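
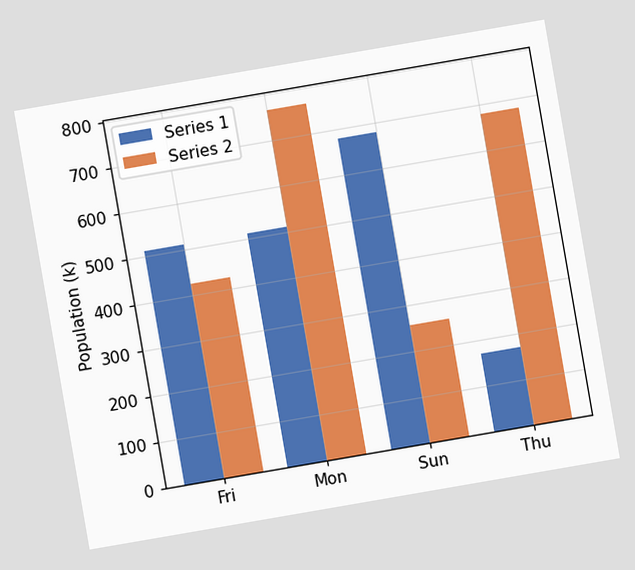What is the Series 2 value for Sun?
The chart is tilted about 10° counter-clockwise. The Series 2 bar at Sun reaches 255k on the y-axis.

255k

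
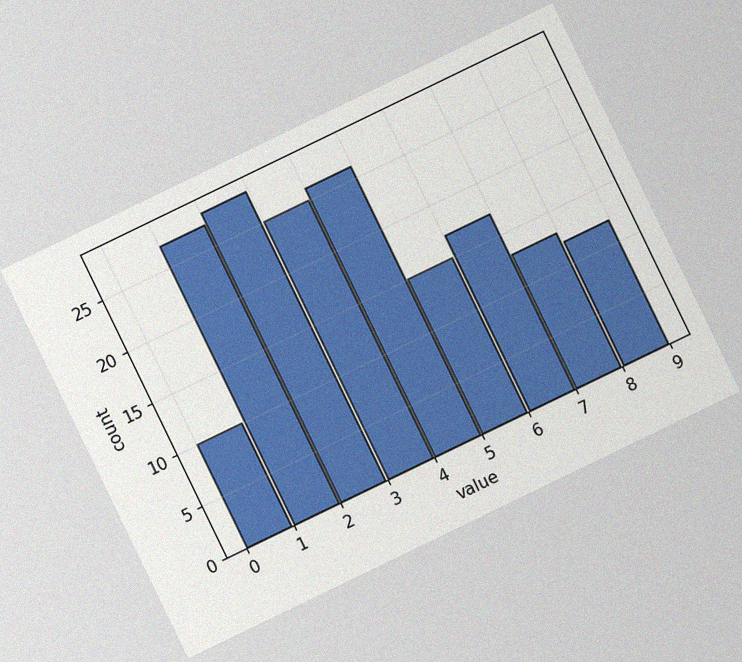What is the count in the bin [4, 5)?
26

The chart is tilted about 26° counter-clockwise, with some photo noise. The [4, 5) bin has height 26.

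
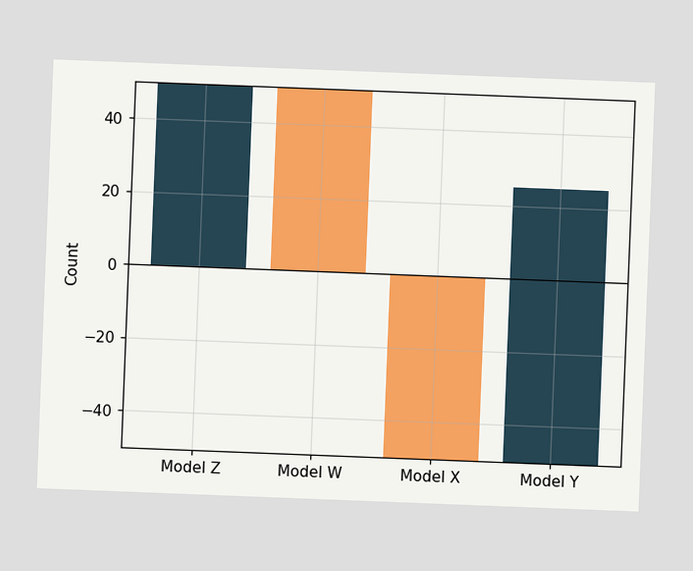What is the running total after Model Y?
25

The chart is tilted about 2° clockwise. After Model Y the running total reaches 25.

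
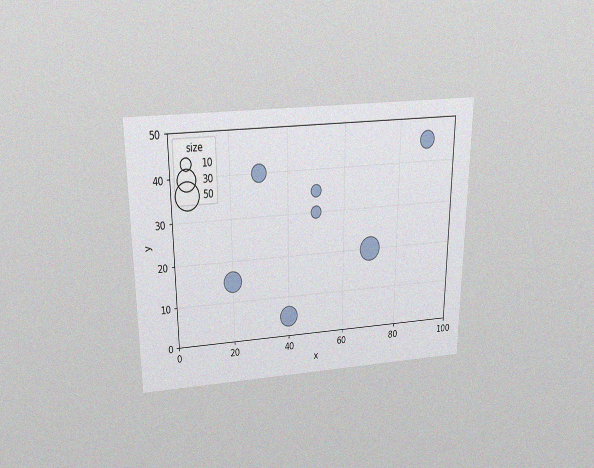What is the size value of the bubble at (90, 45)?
20

The chart is viewed slightly from above, with some photo noise. Matching the bubble at (90, 45) against the size legend gives 20.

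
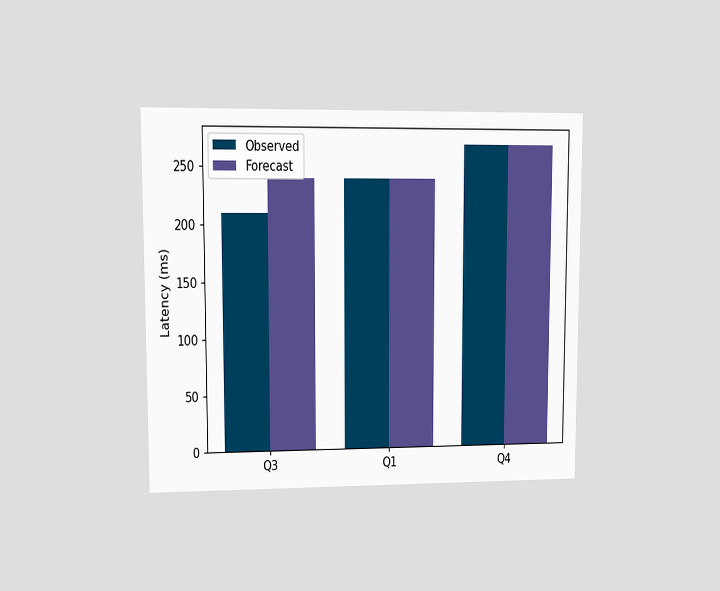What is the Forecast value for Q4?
The chart is viewed at a slight angle. The Forecast bar at Q4 reaches 270ms on the y-axis.

270ms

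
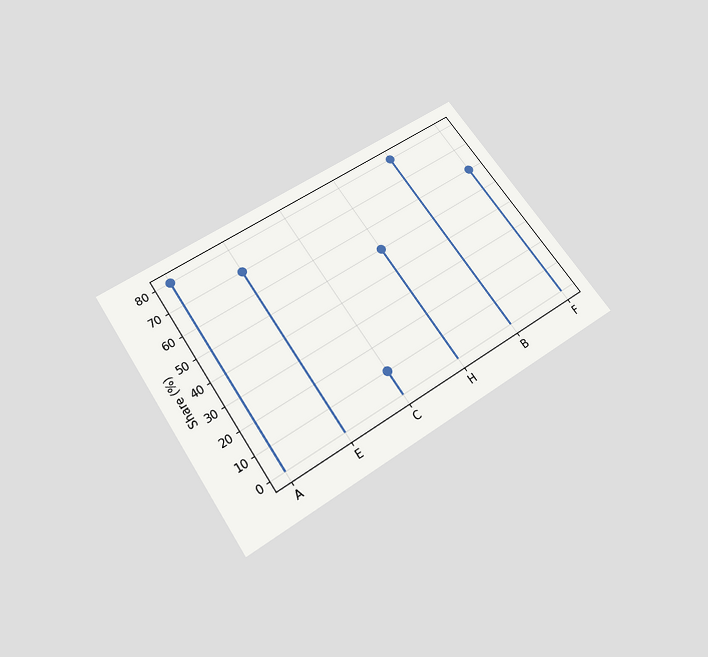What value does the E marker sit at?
70%

The chart is tilted about 34° counter-clockwise and viewed slightly from below. The E marker sits at 70%.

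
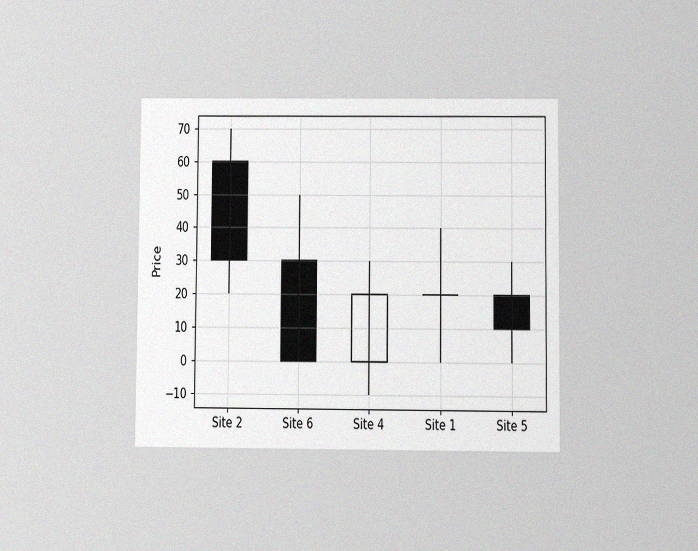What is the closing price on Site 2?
The chart is viewed at a slight angle, with some photo noise. The Site 2 candle closes at 30.

30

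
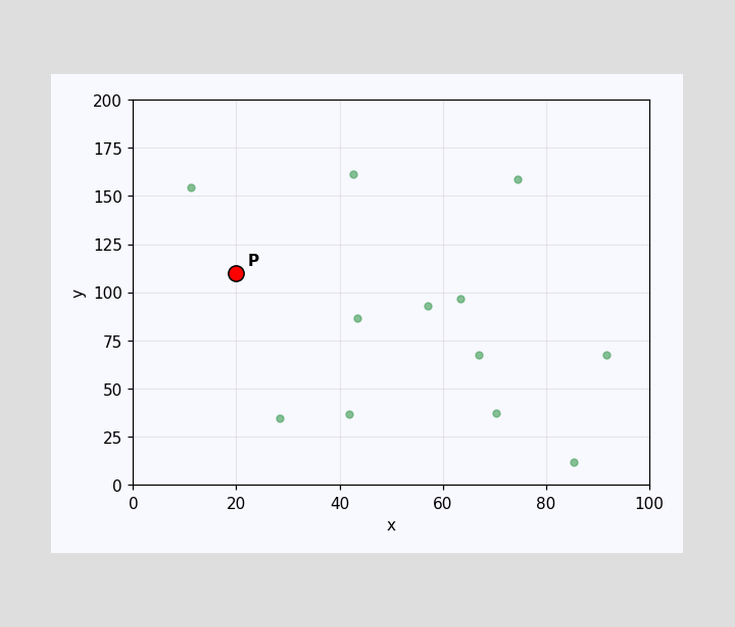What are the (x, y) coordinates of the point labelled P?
Following the gridlines from P to each axis, P sits at (20, 110).

(20, 110)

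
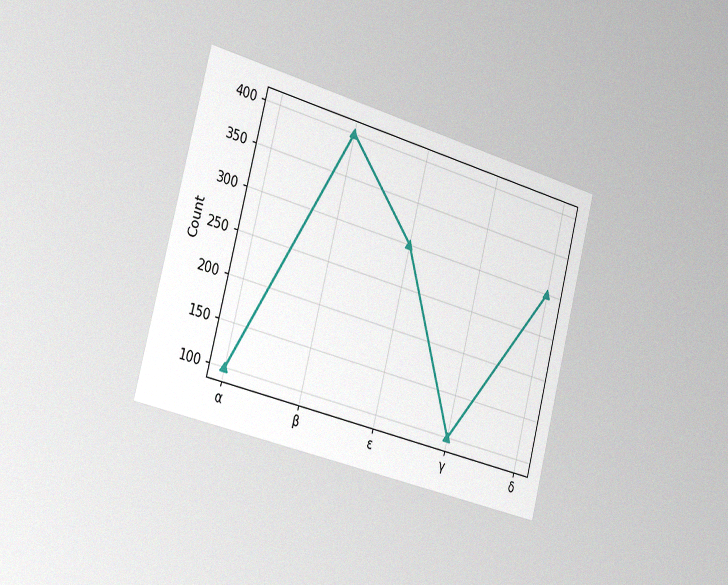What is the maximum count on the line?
The chart is tilted about 15° clockwise and viewed slightly from the left, with some photo noise. The highest point is at β, and reading across to the y-axis gives 400.

400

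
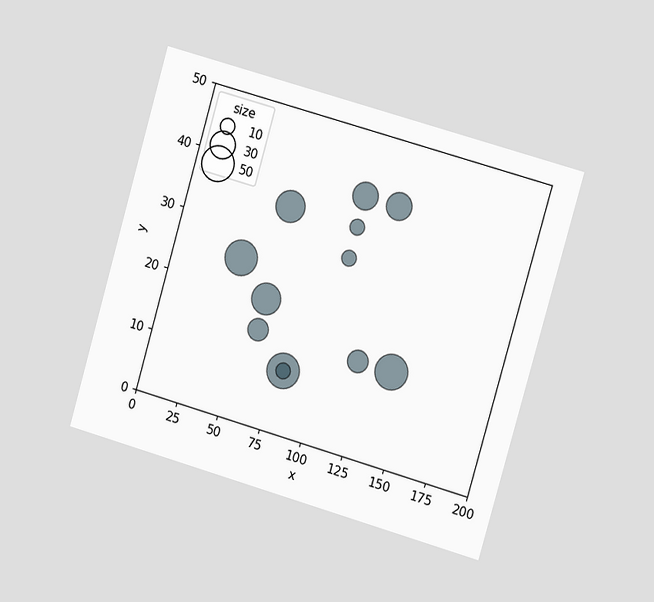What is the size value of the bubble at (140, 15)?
50

The chart is tilted about 16° clockwise and viewed slightly from the right. Matching the bubble at (140, 15) against the size legend gives 50.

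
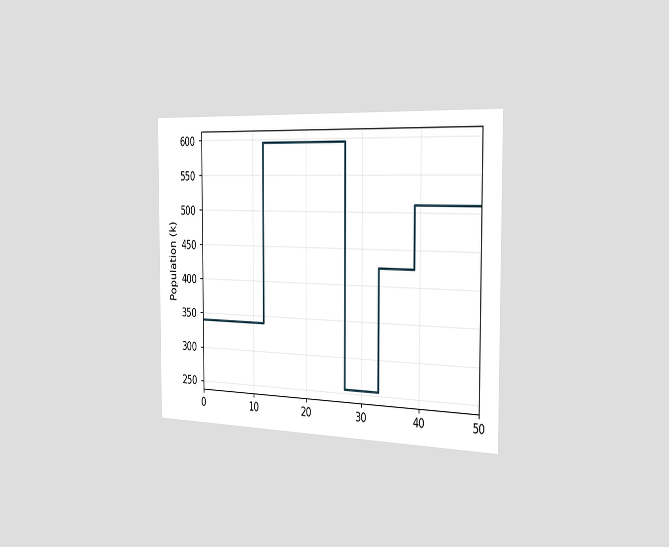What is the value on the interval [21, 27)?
The chart is viewed slightly from the right. On [21, 27) the step sits at 595k.

595k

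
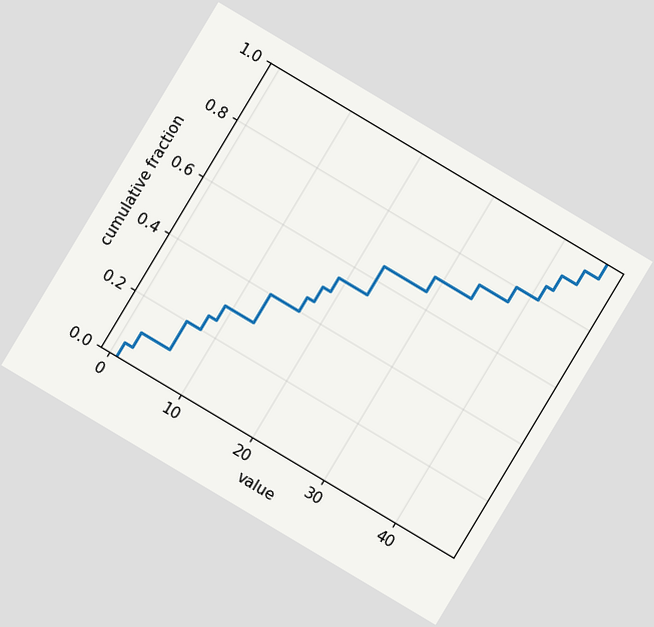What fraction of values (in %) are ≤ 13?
The chart is tilted about 31° clockwise. At x=13 the ECDF step is at 40%.

40%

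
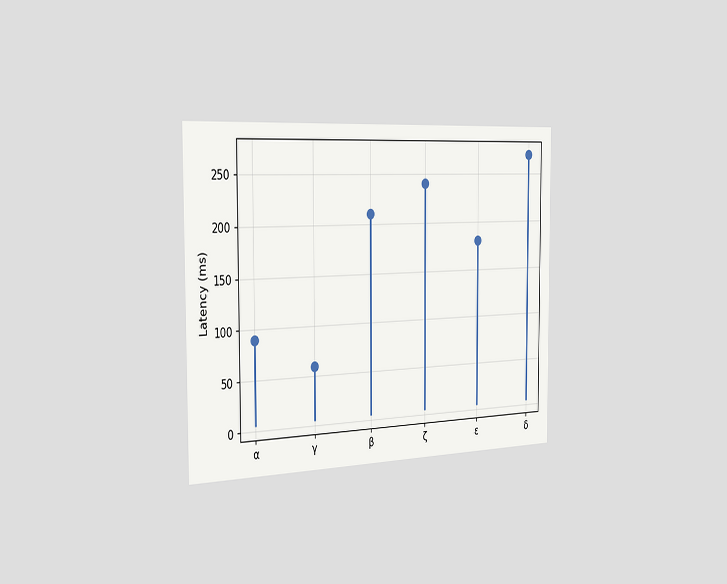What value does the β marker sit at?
The chart is viewed slightly from the left. The β marker sits at 210ms.

210ms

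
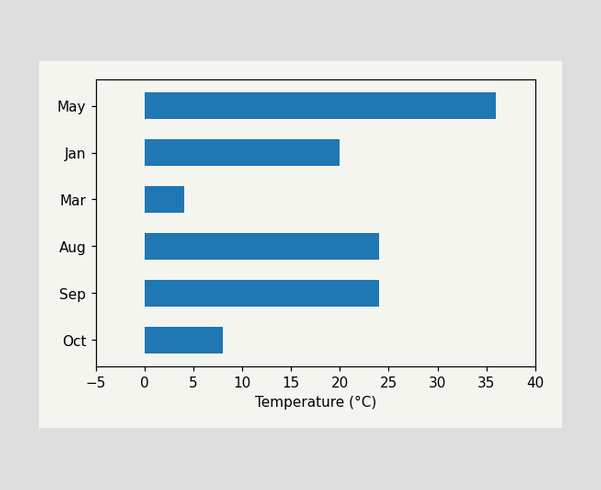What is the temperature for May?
Reading along the chart's x-axis, the May bar reaches 36°C.

36°C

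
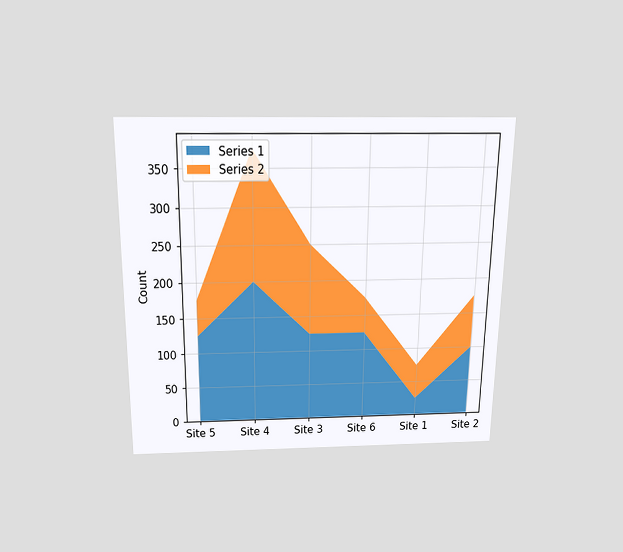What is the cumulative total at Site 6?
The chart is viewed slightly from above. The stacked total at Site 6 reaches 175.

175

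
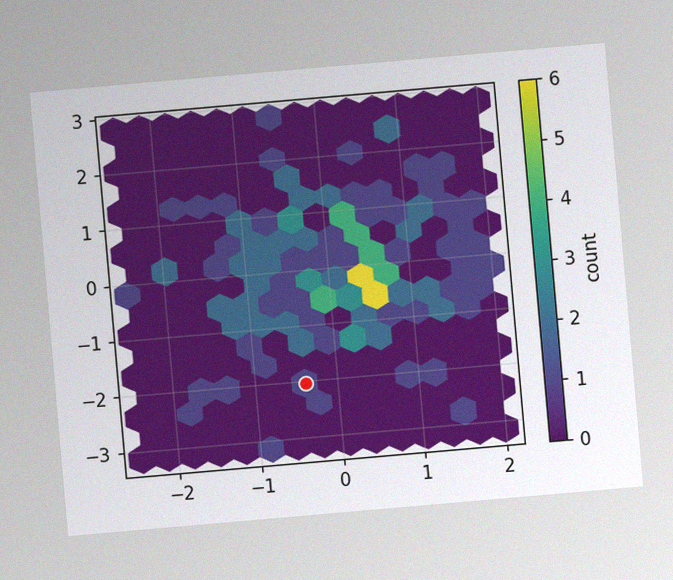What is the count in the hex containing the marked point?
The chart is tilted about 5° counter-clockwise, with some photo noise. The marked hex reads 1 on the colorbar.

1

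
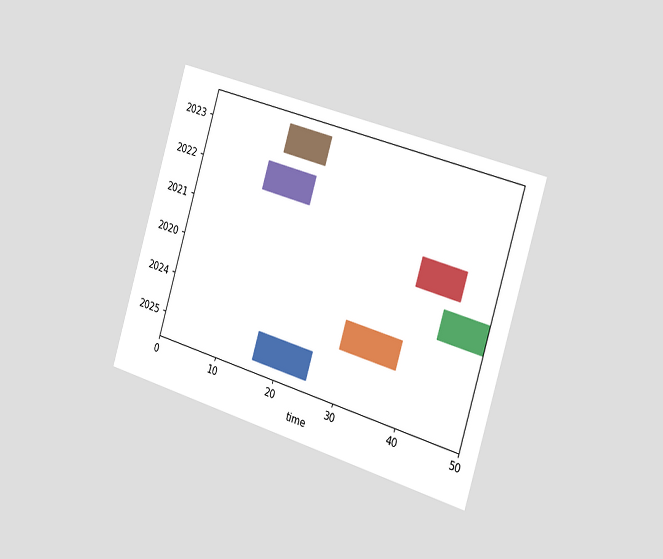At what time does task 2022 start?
The chart is tilted about 17° clockwise and viewed slightly from the right. The 2022 bar begins at t=11.

11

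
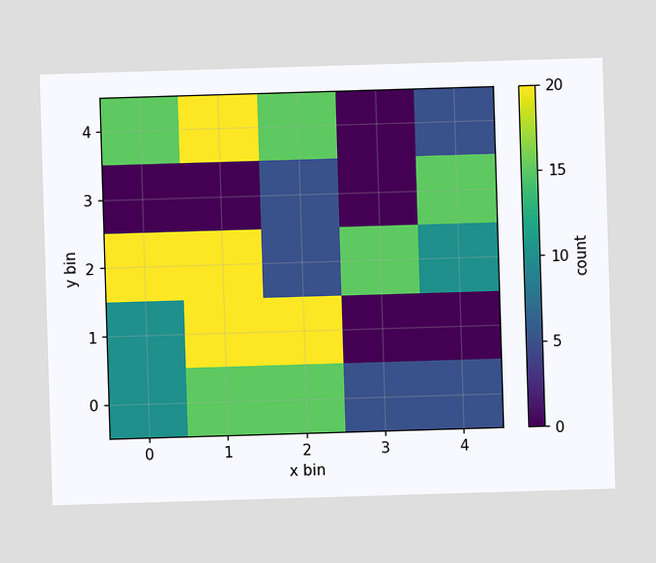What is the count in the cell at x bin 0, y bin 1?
Matching the cell (0, 1) against the colorbar gives 10.

10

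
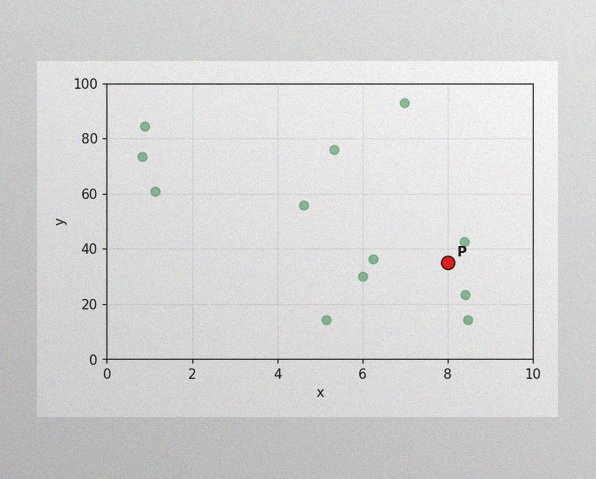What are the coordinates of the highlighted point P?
The image has some photo noise and uneven lighting. Following the gridlines from P to each axis, P sits at (8, 35).

(8, 35)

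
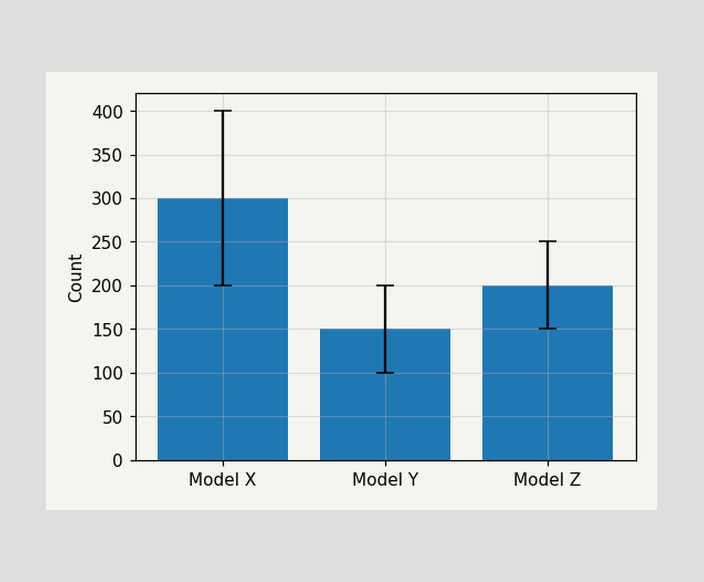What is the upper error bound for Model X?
400

The Model X bar's upper whisker reaches 400.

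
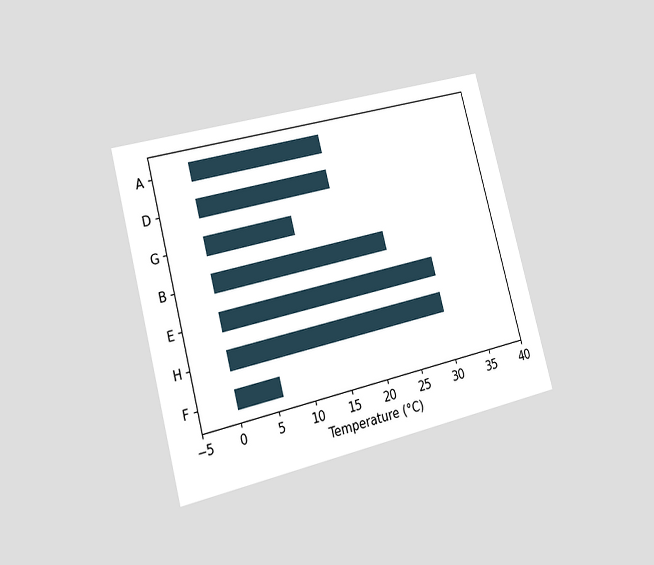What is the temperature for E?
The chart is tilted about 15° counter-clockwise and viewed slightly from the left. Reading along the chart's x-axis, the E bar reaches 30°C.

30°C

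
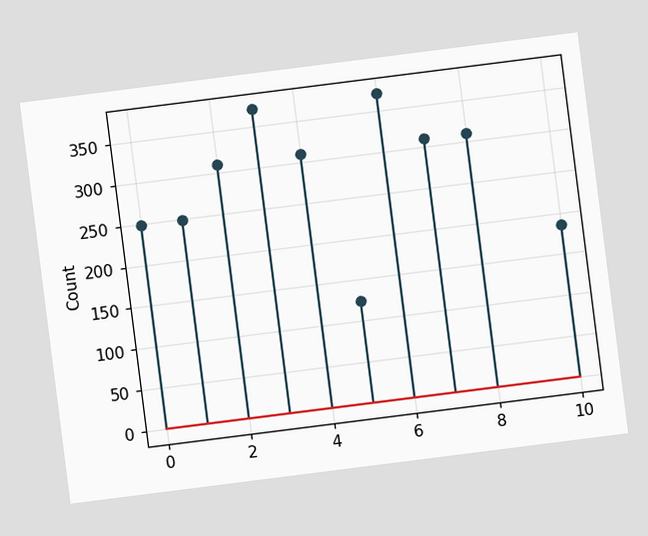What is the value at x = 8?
The chart is tilted about 7° counter-clockwise. The stem at x=8 reaches 310.

310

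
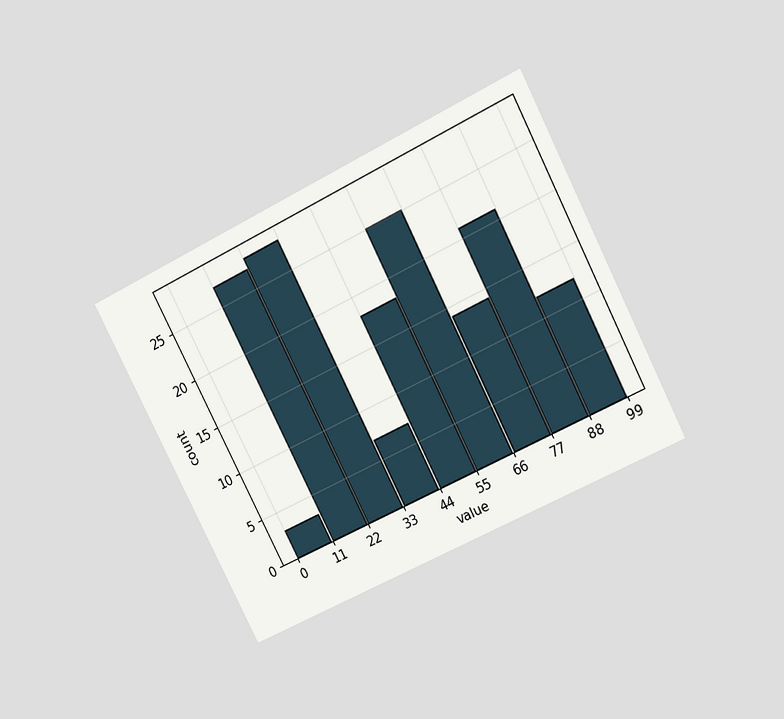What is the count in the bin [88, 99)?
12

The chart is tilted about 27° counter-clockwise and viewed at a slight angle. The [88, 99) bin has height 12.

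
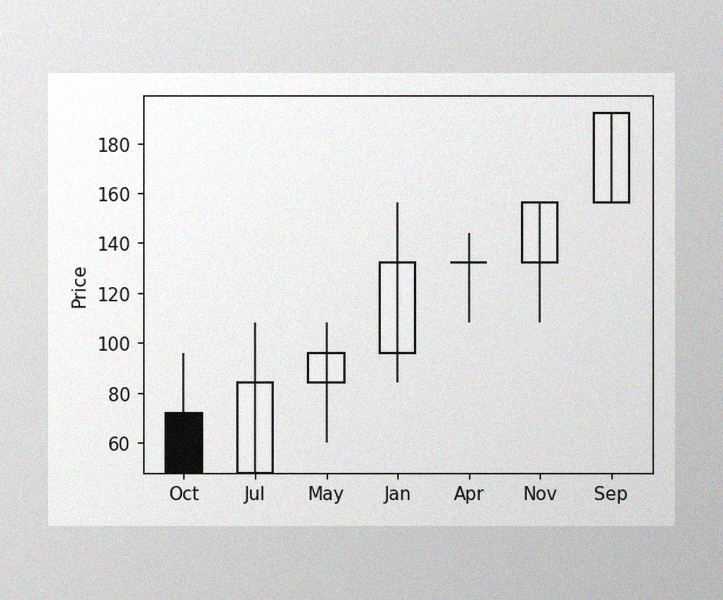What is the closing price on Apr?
132

The image has some photo noise and uneven lighting. The Apr candle closes at 132.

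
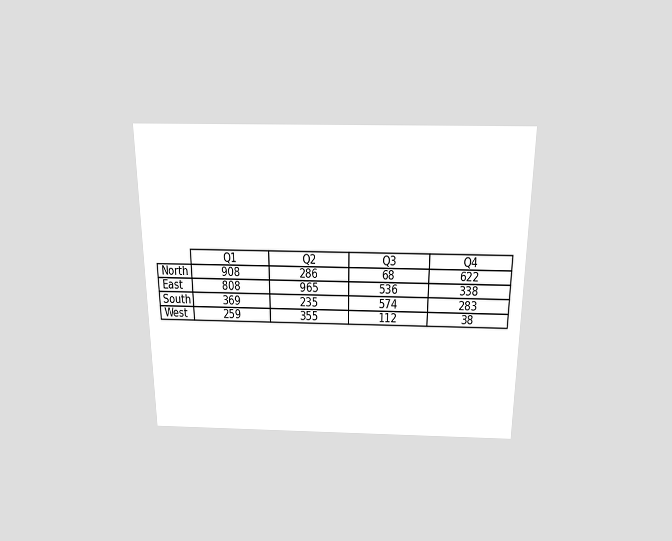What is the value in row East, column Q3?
536

The chart is viewed slightly from above. The (East, Q3) cell reads 536.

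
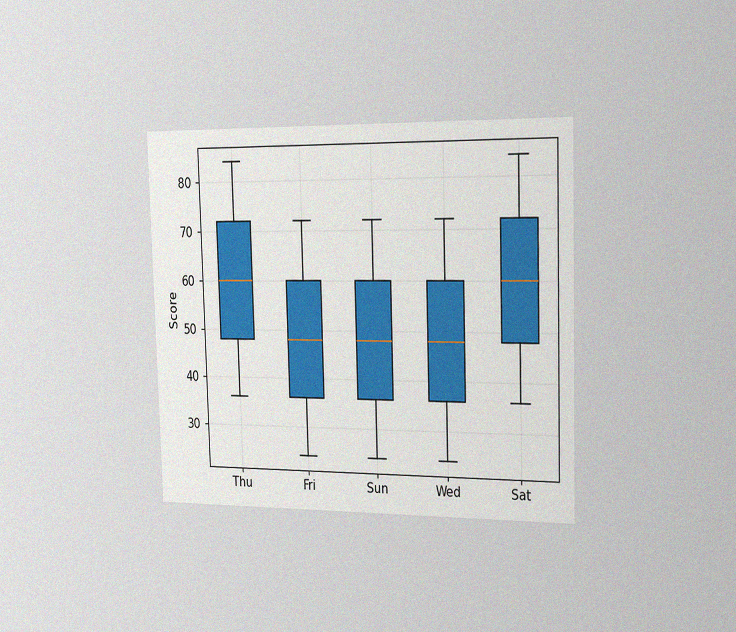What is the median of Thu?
The chart is viewed slightly from the right, with some photo noise. The median line in the Thu box sits at 60.

60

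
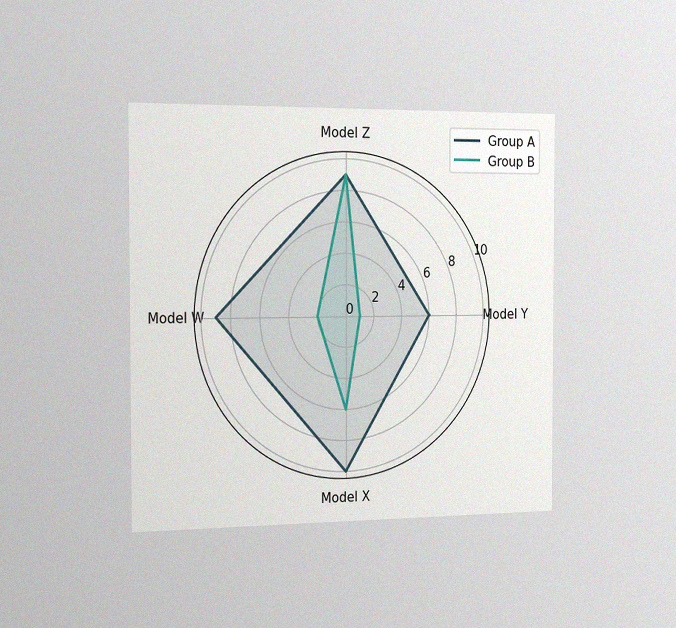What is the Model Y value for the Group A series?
6

The chart is viewed slightly from the left, with some photo noise. On the Model Y axis, Group A reaches 6.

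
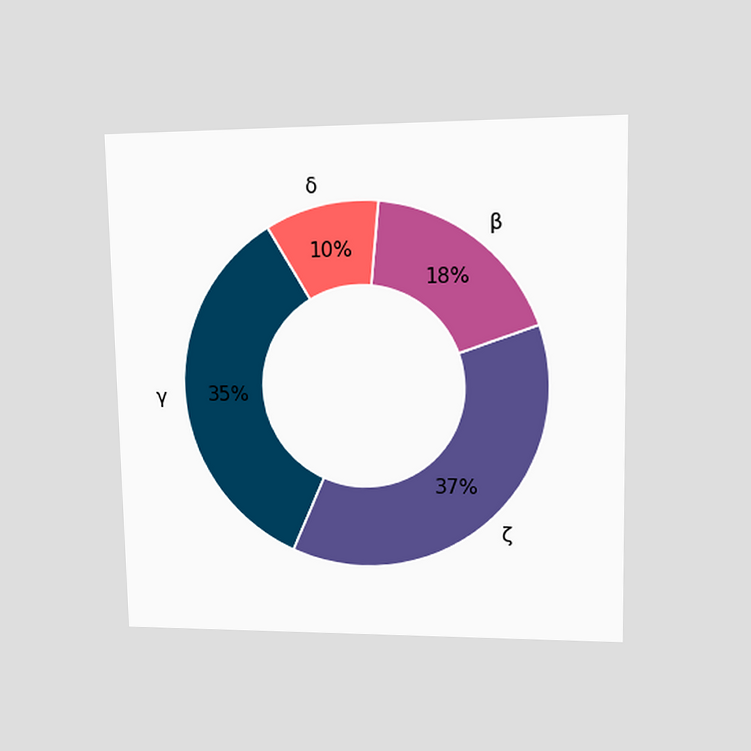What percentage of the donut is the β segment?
The chart is viewed at a slight angle. The β segment takes up 18% of the ring.

18%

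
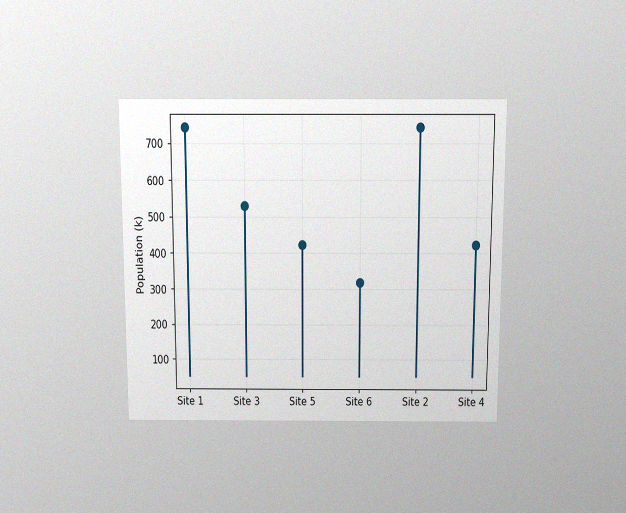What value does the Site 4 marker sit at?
The chart is viewed slightly from above, with some photo noise. The Site 4 marker sits at 424k.

424k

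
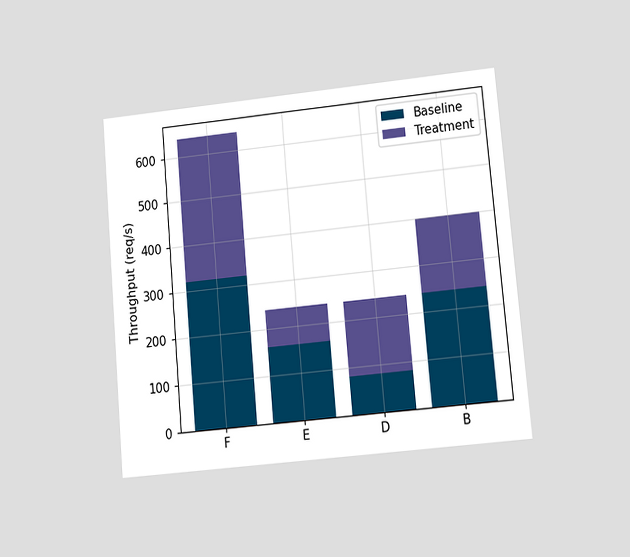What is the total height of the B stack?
400req/s

The chart is tilted about 5° counter-clockwise and viewed at a slight angle. The B stack's top reaches 400req/s on the y-axis.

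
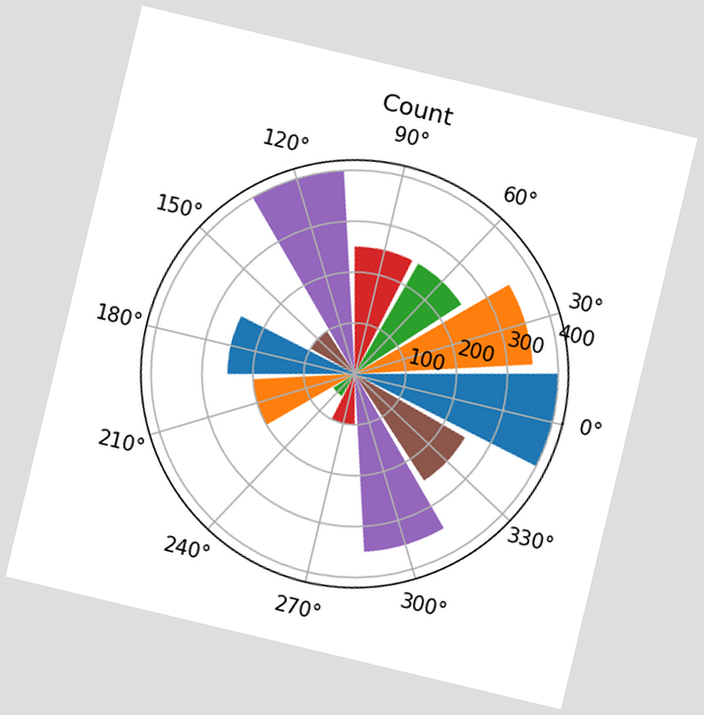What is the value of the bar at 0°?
The chart is tilted about 13° clockwise. The bar at 0° reaches 400 on the radial axis.

400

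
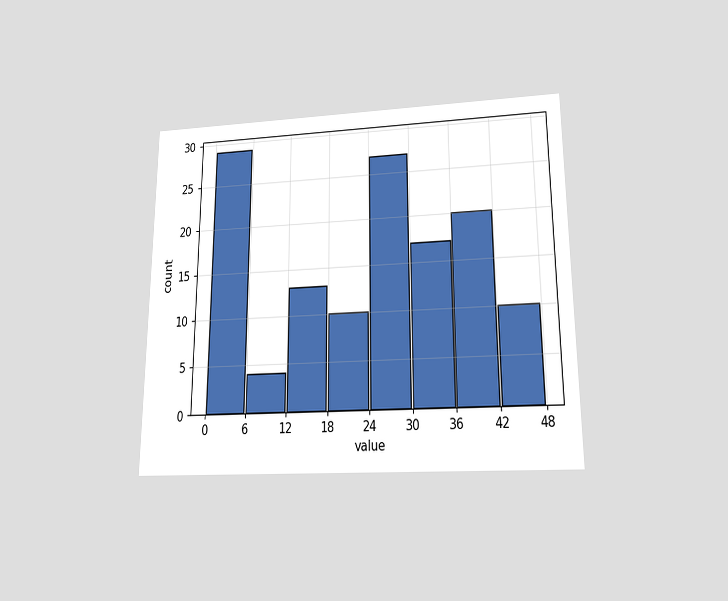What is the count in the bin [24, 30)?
27

The chart is viewed slightly from below. The [24, 30) bin has height 27.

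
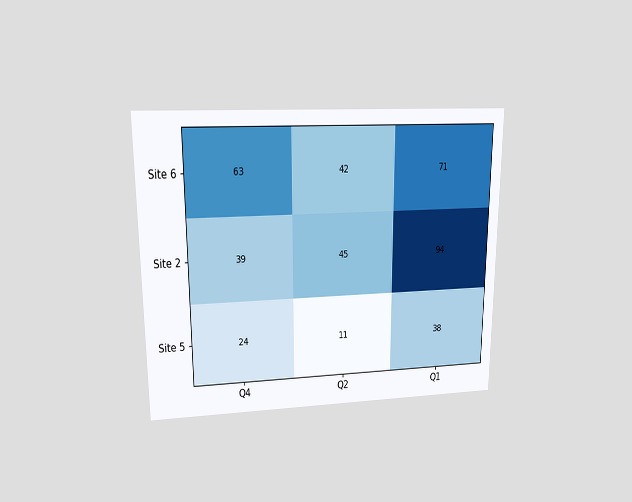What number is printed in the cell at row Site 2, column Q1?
The chart is viewed at a slight angle. The (Site 2, Q1) cell reads 94.

94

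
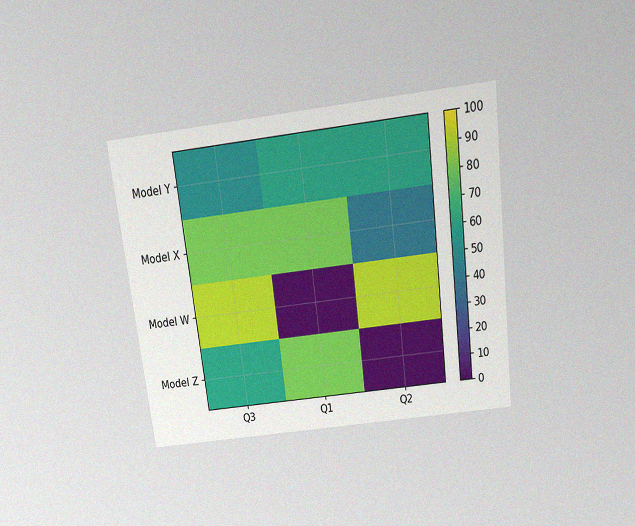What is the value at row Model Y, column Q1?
The chart is tilted about 7° counter-clockwise and viewed slightly from above, with some photo noise. Matching cell (Model Y, Q1) against the colorbar gives 60.

60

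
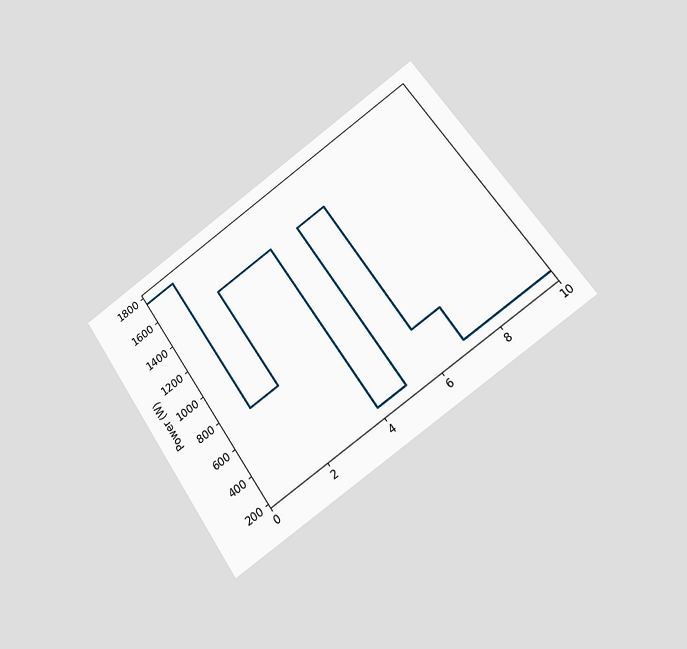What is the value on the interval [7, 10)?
250W

The chart is tilted about 35° counter-clockwise and viewed at a slight angle. On [7, 10) the step sits at 250W.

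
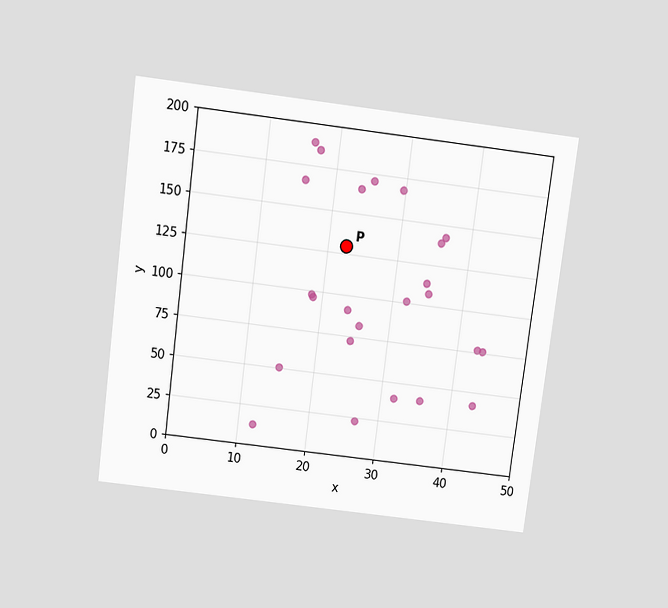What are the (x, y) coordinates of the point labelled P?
(22.5, 130)

The chart is tilted about 7° clockwise and viewed slightly from above. Following the gridlines from P to each axis, P sits at (22.5, 130).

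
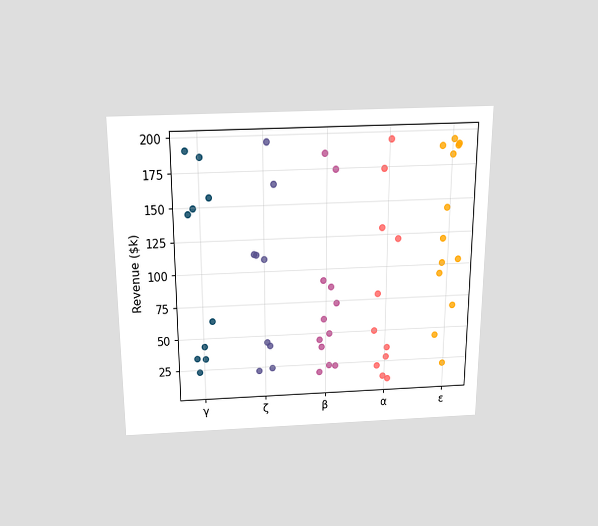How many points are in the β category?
The chart is viewed slightly from above. Counting the markers in the β column gives 12.

12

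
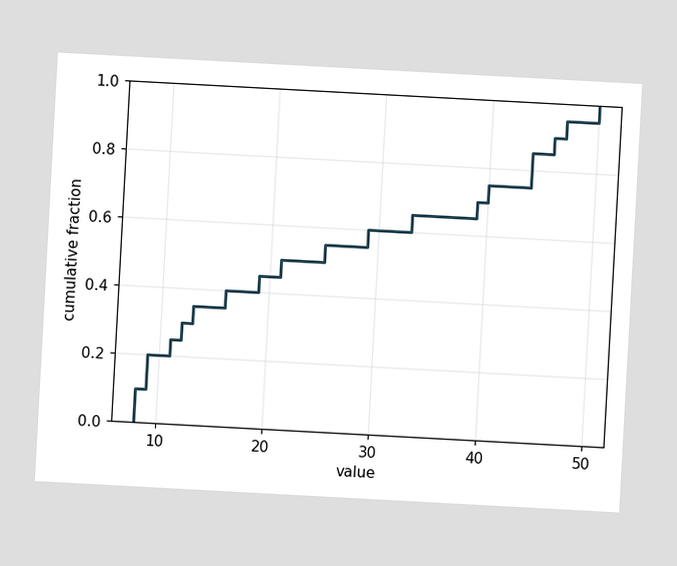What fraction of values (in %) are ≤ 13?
35%

The chart is tilted about 3° clockwise. At x=13 the ECDF step is at 35%.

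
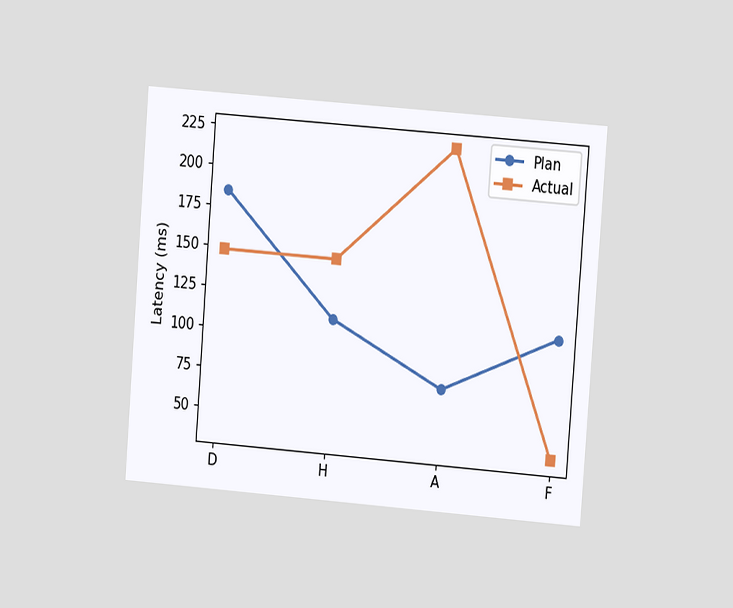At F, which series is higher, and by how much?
Plan, by 74ms

The chart is tilted about 4° clockwise and viewed at a slight angle. At F, Plan sits above the other line by 74ms.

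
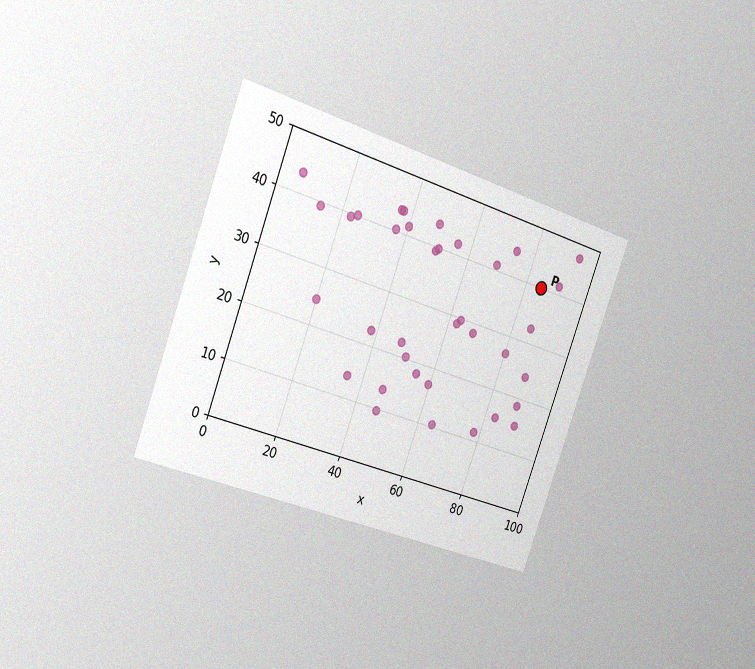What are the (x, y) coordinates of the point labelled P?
The chart is tilted about 20° clockwise and viewed slightly from the left, with some photo noise. Following the gridlines from P to each axis, P sits at (85, 40).

(85, 40)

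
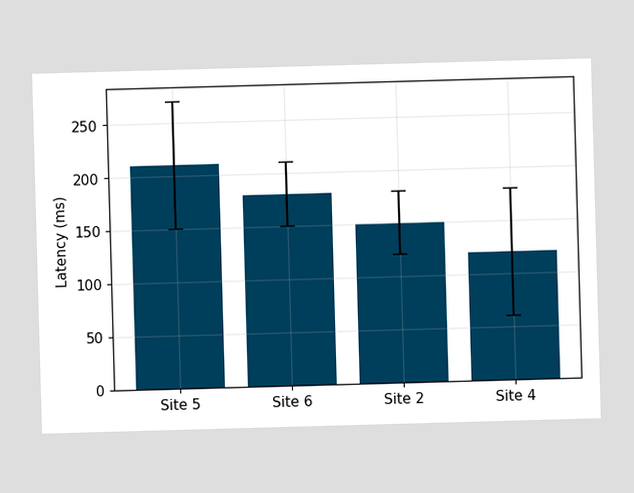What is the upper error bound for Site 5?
270ms

The Site 5 bar's upper whisker reaches 270ms.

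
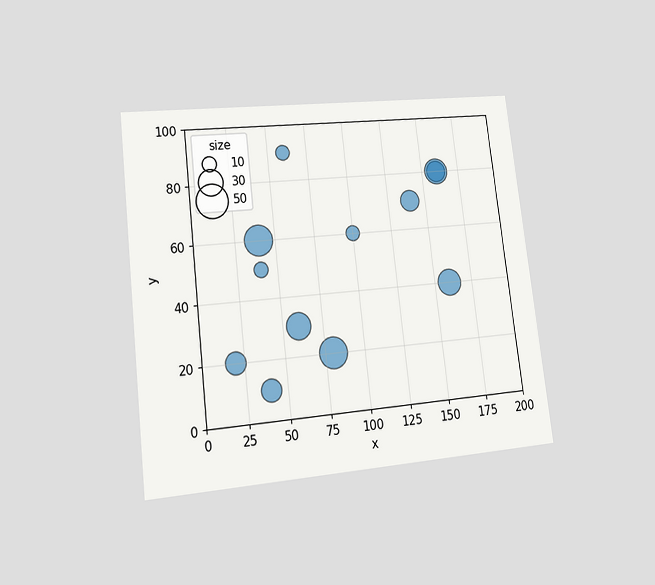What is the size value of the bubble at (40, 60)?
The chart is tilted about 7° counter-clockwise and viewed at a slight angle. Matching the bubble at (40, 60) against the size legend gives 40.

40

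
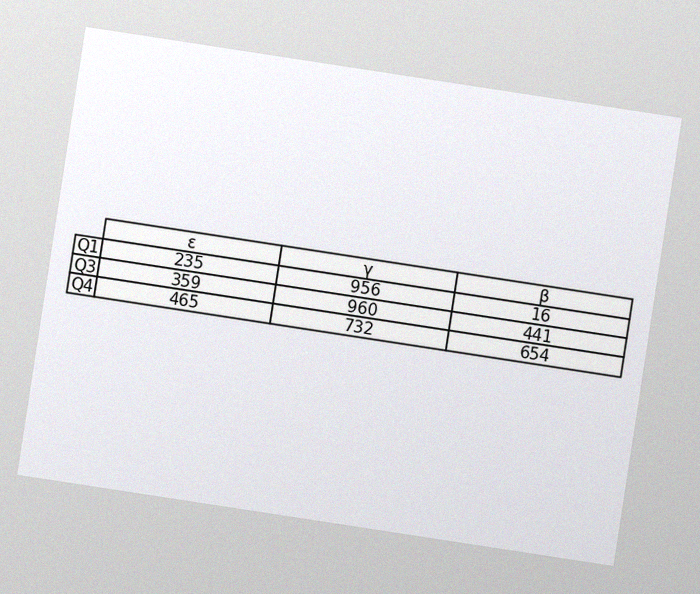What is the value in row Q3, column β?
The chart is tilted about 9° clockwise, with some photo noise. The (Q3, β) cell reads 441.

441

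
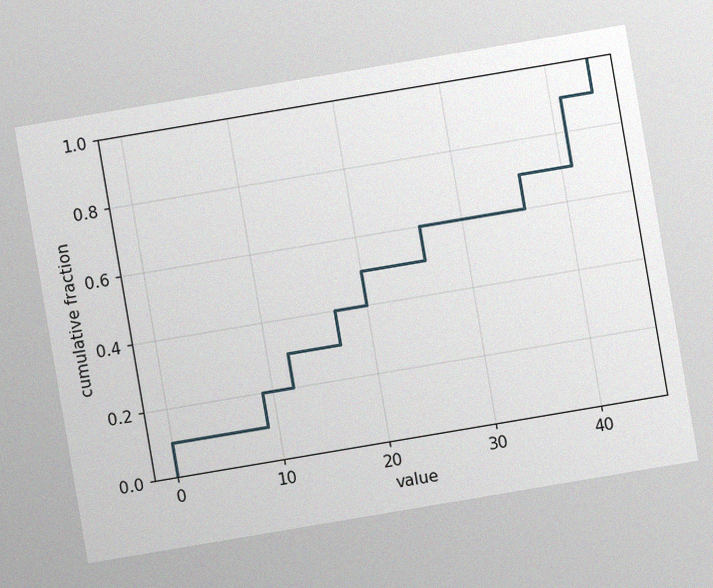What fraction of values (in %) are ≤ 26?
The chart is tilted about 10° counter-clockwise, with some photo noise. At x=26 the ECDF step is at 60%.

60%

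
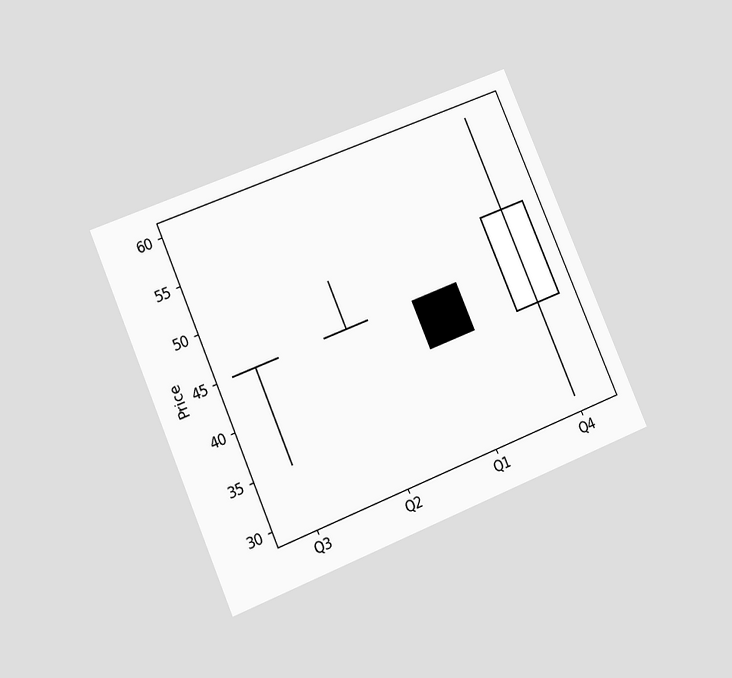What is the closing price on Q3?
45

The chart is tilted about 23° counter-clockwise and viewed at a slight angle. The Q3 candle closes at 45.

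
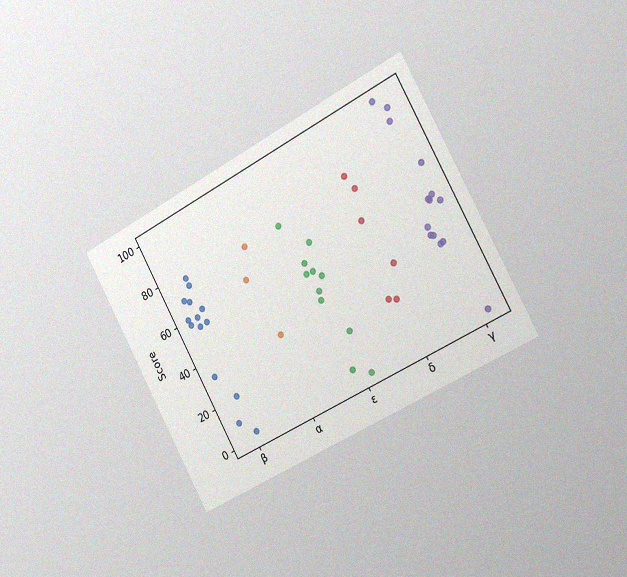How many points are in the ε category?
11

The chart is tilted about 28° counter-clockwise and viewed slightly from the right, with some photo noise. Counting the markers in the ε column gives 11.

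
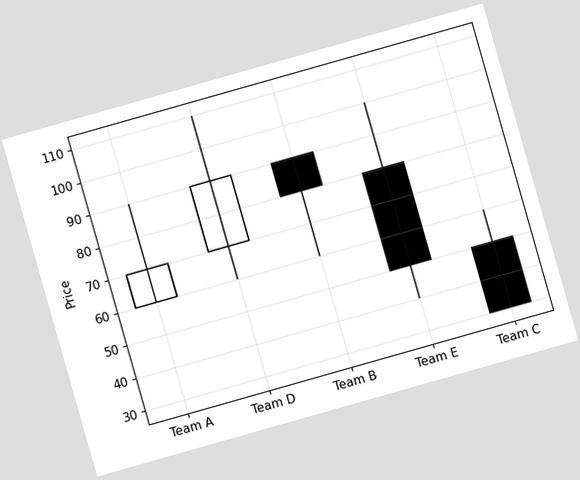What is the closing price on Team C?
30

The chart is tilted about 16° counter-clockwise. The Team C candle closes at 30.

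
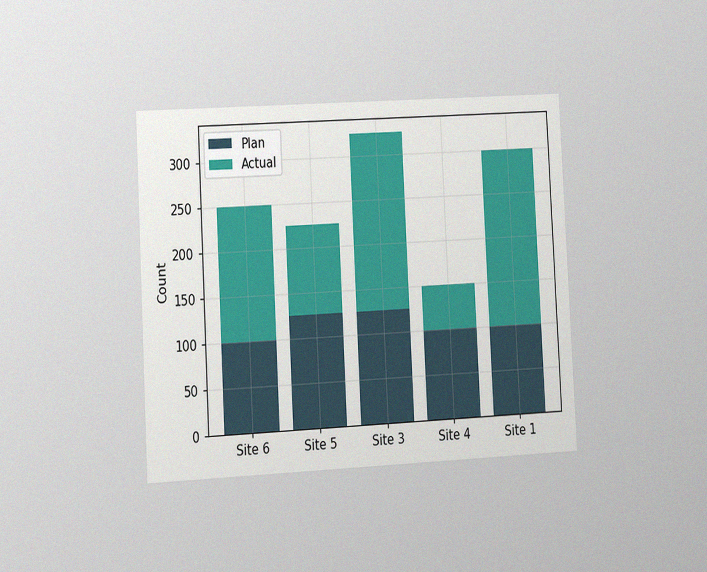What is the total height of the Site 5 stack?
225

The chart is tilted about 3° counter-clockwise and viewed at a slight angle, with some photo noise. The Site 5 stack's top reaches 225 on the y-axis.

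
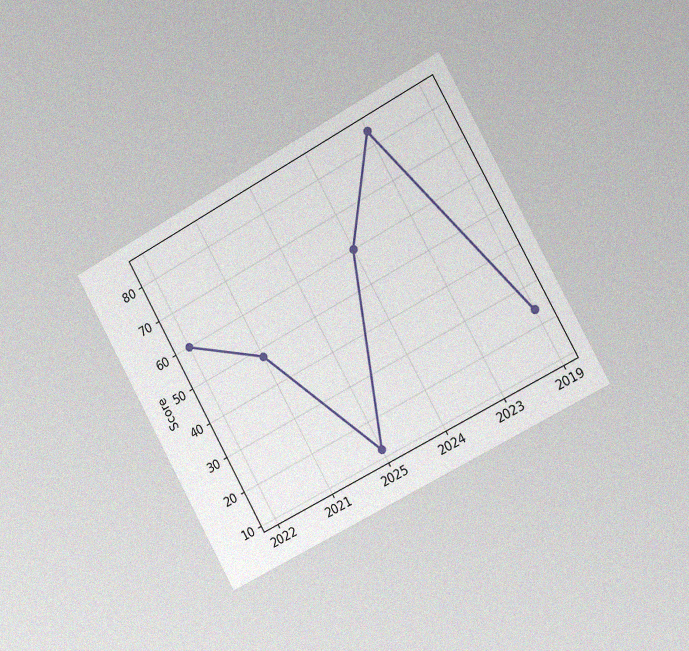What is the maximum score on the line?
84

The chart is tilted about 29° counter-clockwise and viewed slightly from the right, with some photo noise. The highest point is at 2023, and reading across to the y-axis gives 84.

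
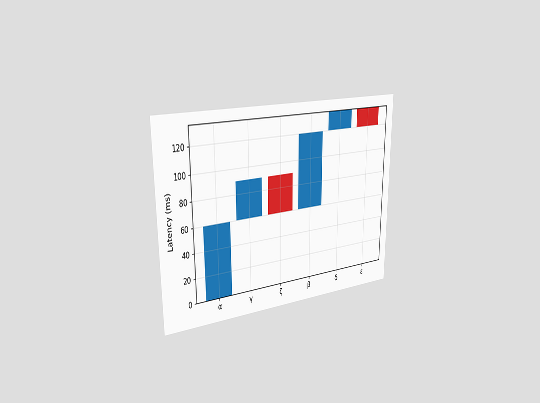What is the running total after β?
120ms

The chart is viewed slightly from the left. After β the running total reaches 120ms.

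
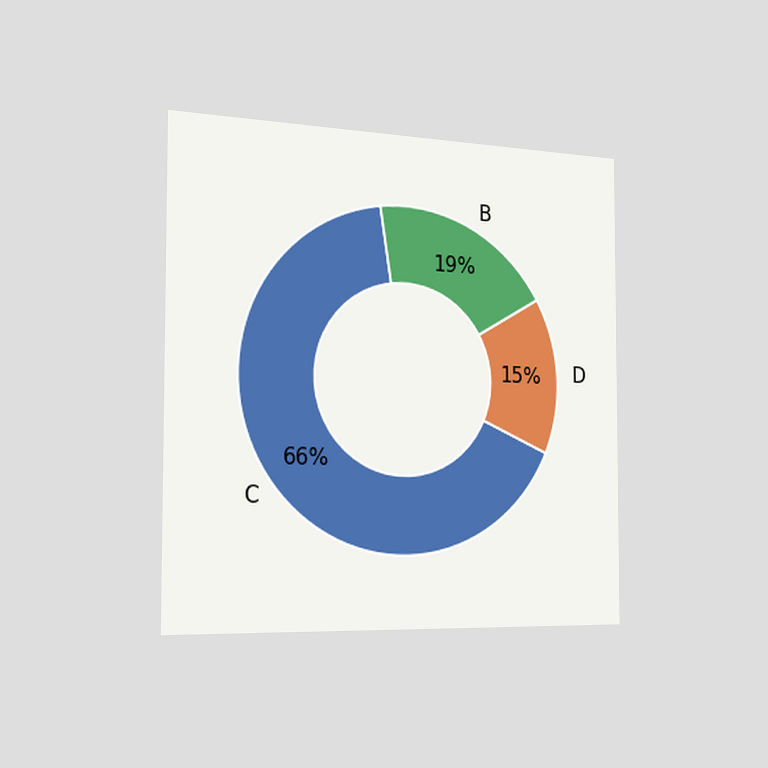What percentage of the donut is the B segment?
19%

The chart is viewed slightly from the left. The B segment takes up 19% of the ring.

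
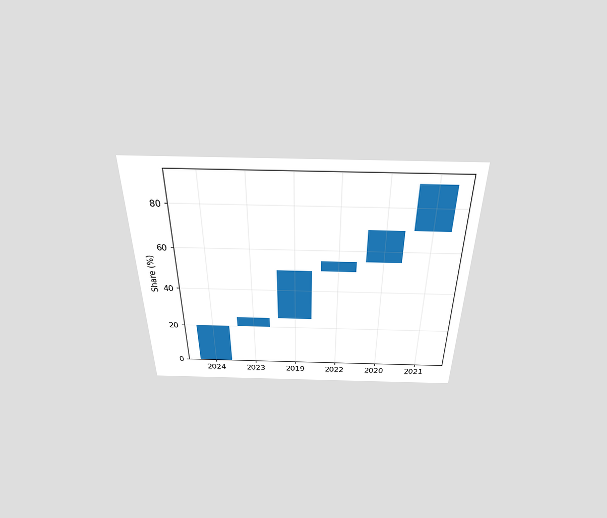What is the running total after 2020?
70%

The chart is viewed slightly from above. After 2020 the running total reaches 70%.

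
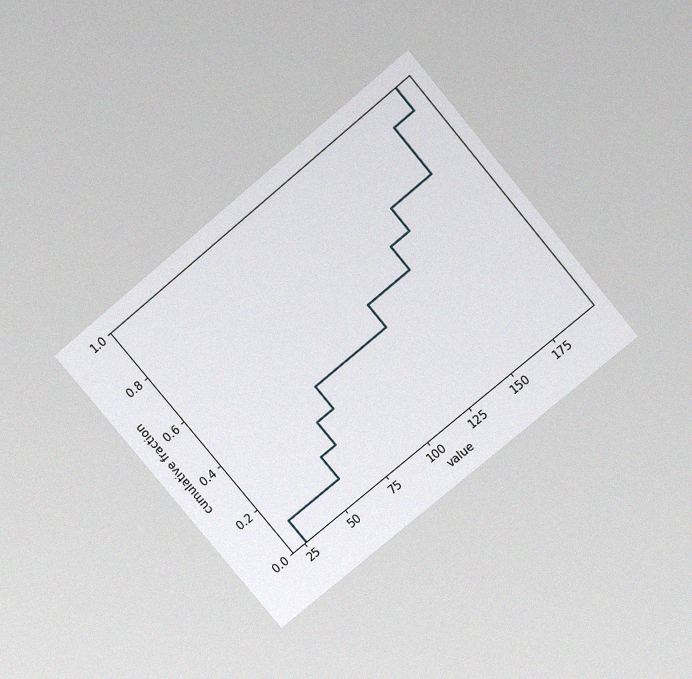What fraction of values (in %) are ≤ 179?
90%

The chart is tilted about 40° counter-clockwise and viewed slightly from above, with some photo noise. At x=179 the ECDF step is at 90%.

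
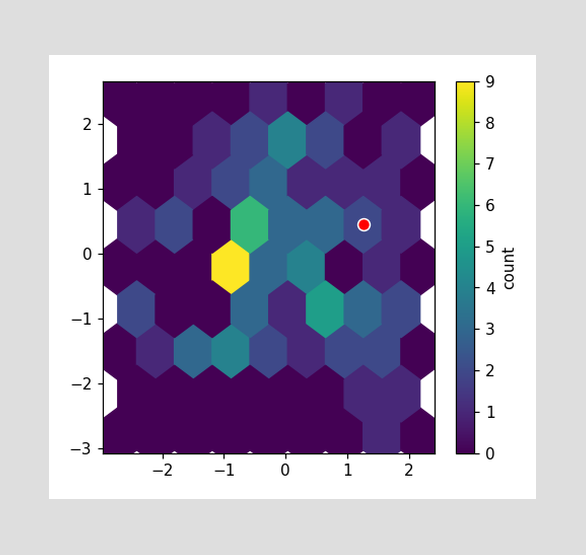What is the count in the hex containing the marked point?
The marked hex reads 2 on the colorbar.

2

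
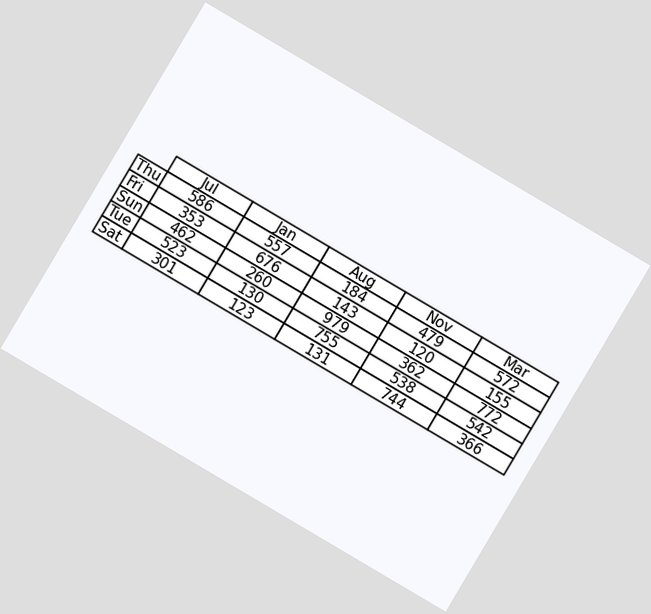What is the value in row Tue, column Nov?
The chart is tilted about 31° clockwise. The (Tue, Nov) cell reads 538.

538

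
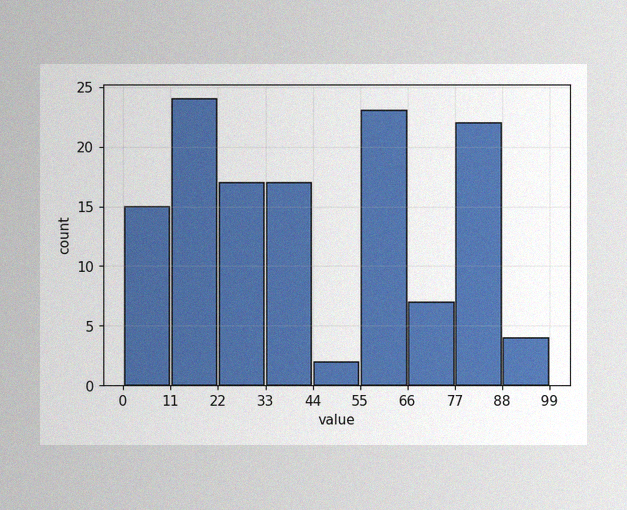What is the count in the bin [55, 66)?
The image has some photo noise and uneven lighting. The [55, 66) bin has height 23.

23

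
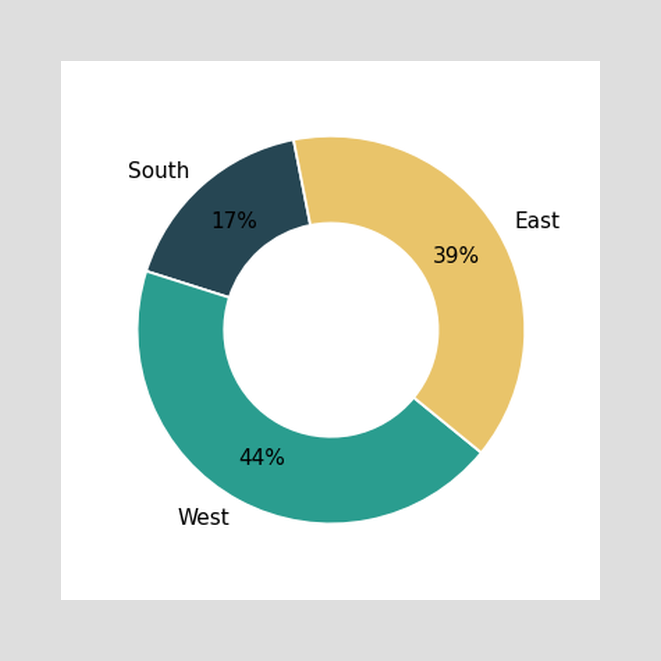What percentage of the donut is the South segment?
The South segment takes up 17% of the ring.

17%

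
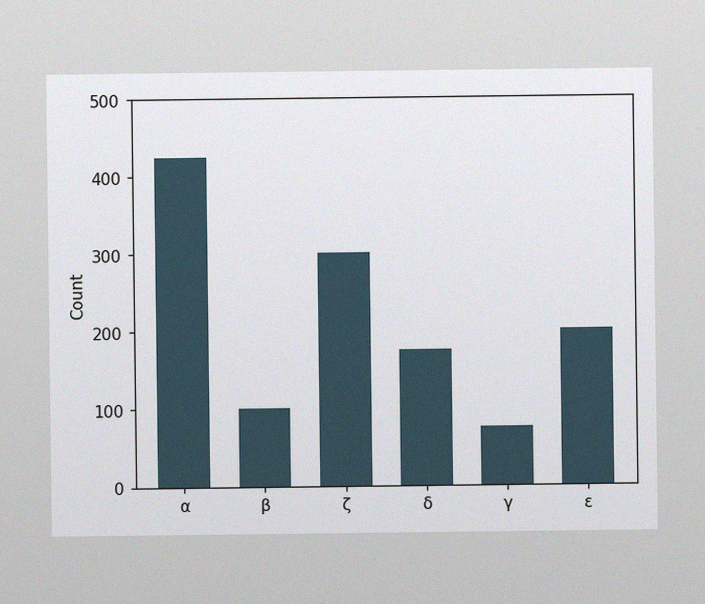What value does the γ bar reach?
The image has some photo noise and uneven lighting. Reading along the chart's y-axis, the γ bar reaches 75.

75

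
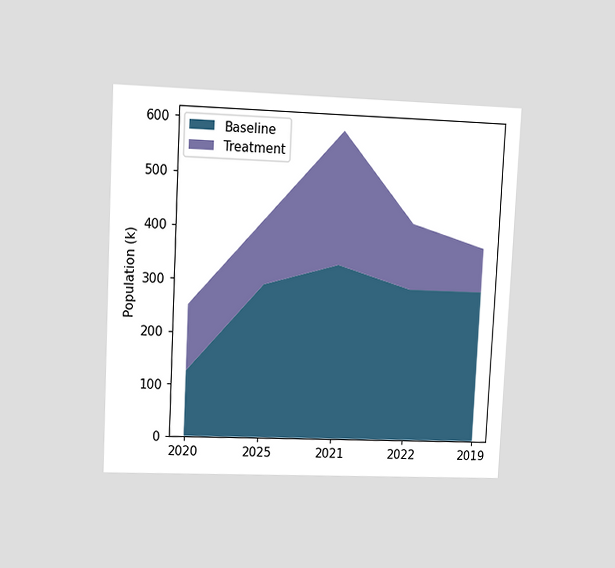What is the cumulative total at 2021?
588k

The chart is tilted about 3° clockwise and viewed at a slight angle. The stacked total at 2021 reaches 588k.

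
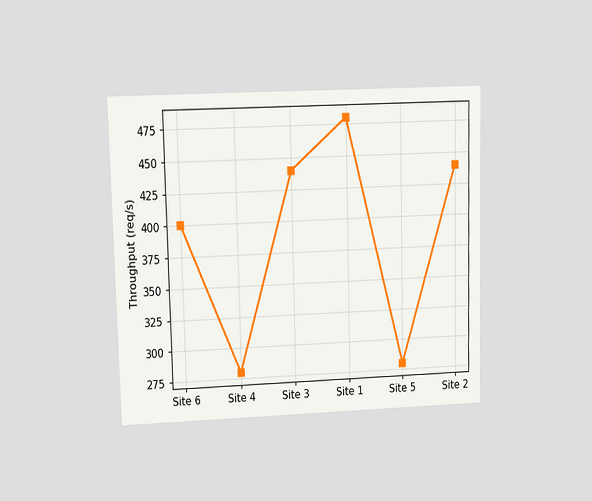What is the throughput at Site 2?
The chart is viewed at a slight angle. At Site 2, the line is at 440req/s.

440req/s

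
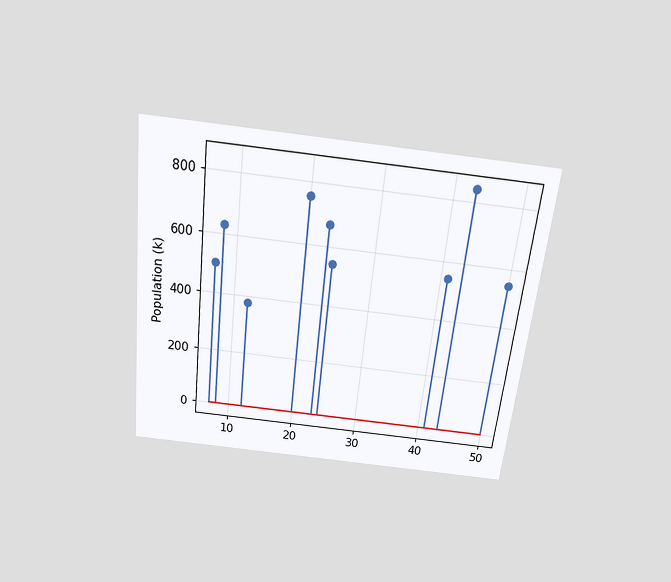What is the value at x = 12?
The chart is tilted about 6° clockwise and viewed slightly from above. The stem at x=12 reaches 378k.

378k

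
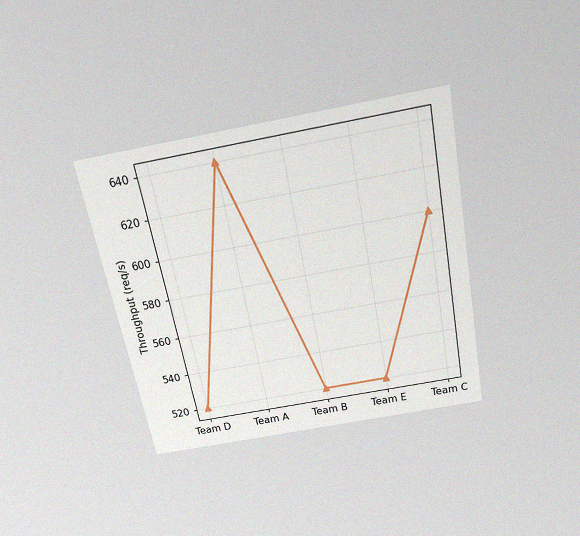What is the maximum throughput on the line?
640req/s

The chart is tilted about 11° counter-clockwise and viewed slightly from above, with some photo noise. The highest point is at Team A, and reading across to the y-axis gives 640req/s.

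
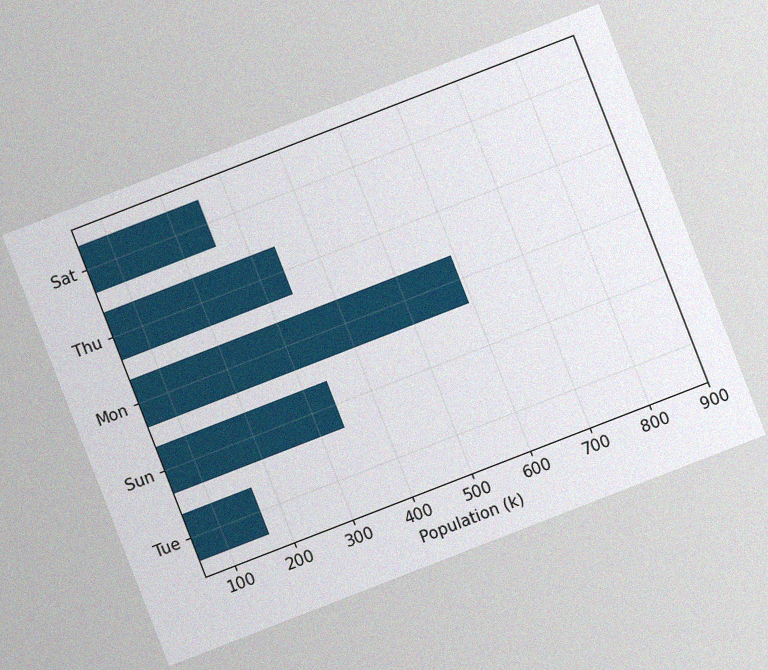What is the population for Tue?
170k

The chart is tilted about 21° counter-clockwise, with some photo noise. Reading along the chart's x-axis, the Tue bar reaches 170k.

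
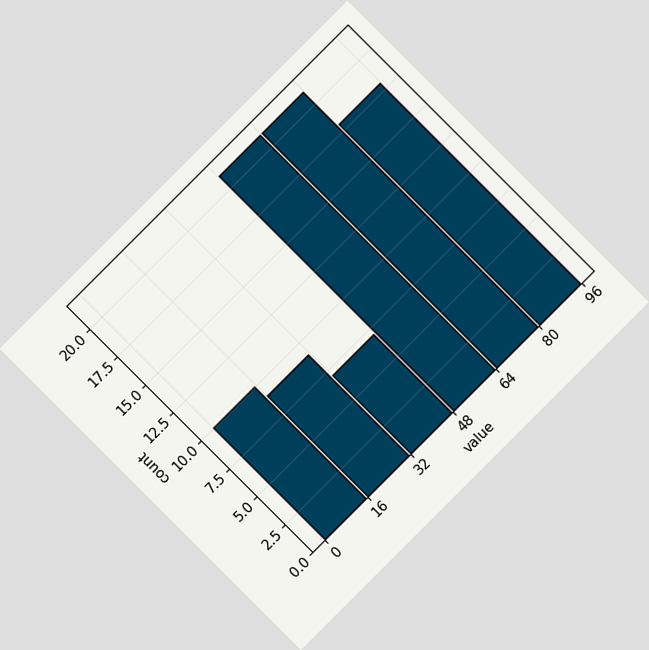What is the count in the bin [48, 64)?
21

The chart is tilted about 45° counter-clockwise. The [48, 64) bin has height 21.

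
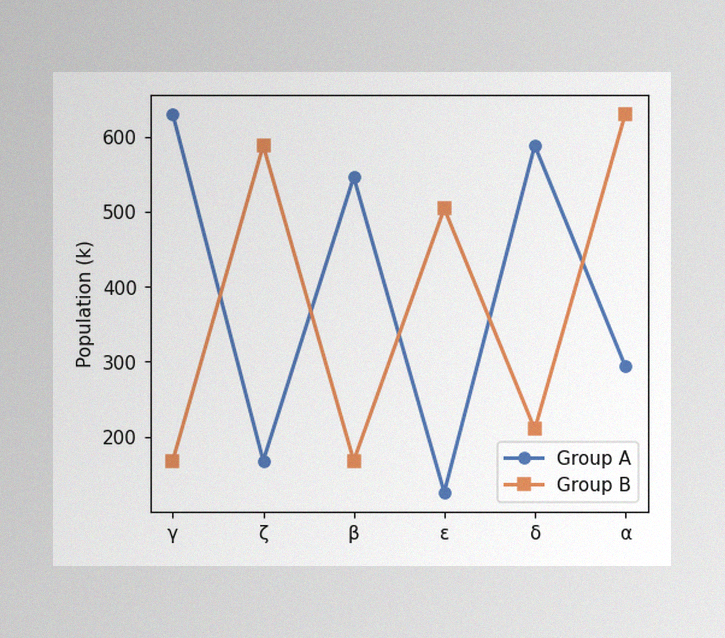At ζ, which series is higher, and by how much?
The image has some photo noise and uneven lighting. At ζ, Group B sits above the other line by 420k.

Group B, by 420k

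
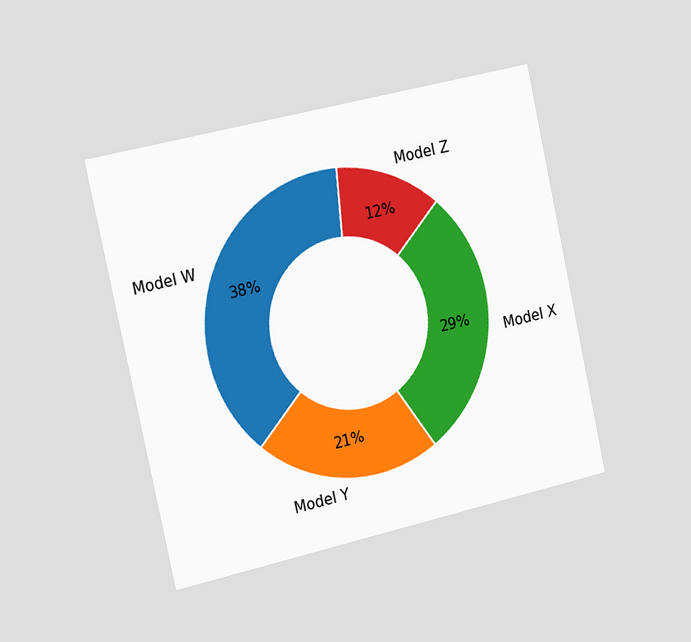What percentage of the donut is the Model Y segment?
The chart is tilted about 12° counter-clockwise and viewed slightly from the left. The Model Y segment takes up 21% of the ring.

21%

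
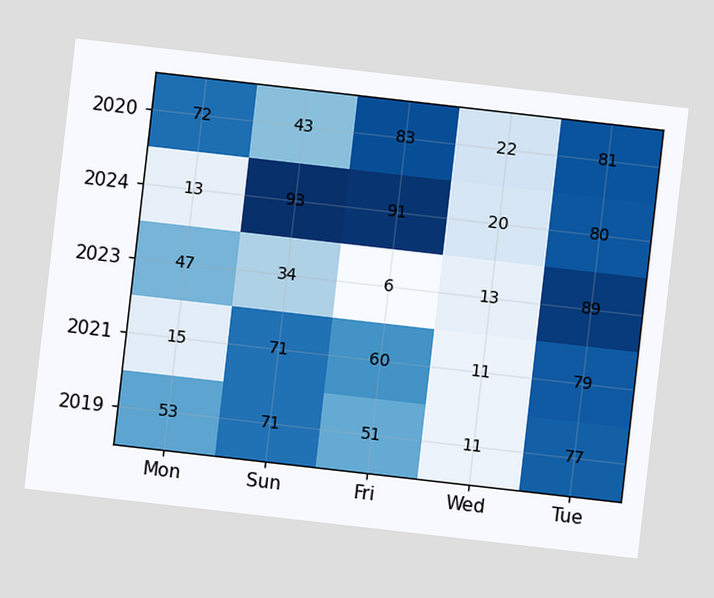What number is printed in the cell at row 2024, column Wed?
The chart is tilted about 7° clockwise. The (2024, Wed) cell reads 20.

20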